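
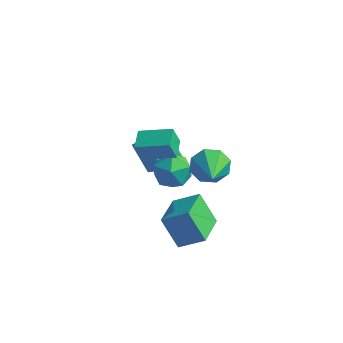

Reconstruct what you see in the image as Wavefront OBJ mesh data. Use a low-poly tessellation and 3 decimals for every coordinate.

v -2.308 -0.319 2.992
v -2.595 -0.561 4.153
v -2.672 0.815 3.139
v -2.959 0.573 4.3
v -0.581 0.167 3.52
v -0.868 -0.075 4.681
v -0.945 1.301 3.667
v -1.232 1.059 4.828
v 1.029 0.72 3.019
v 1.525 0.436 2.091
v 1.931 -0.98 4.021
v 1.986 0.954 2.554
v 1.887 1.335 3.289
v 1.285 1.356 3.867
v 0.533 1.004 3.947
v 0.071 0.486 3.484
v 0.17 0.105 2.749
v 0.772 0.084 2.171
v -3.699 3.046 -2.224
v -4.966 3.648 -0.883
v -3.065 4.294 -2.185
v -4.332 4.896 -0.844
v -2.448 2.364 -0.736
v -3.715 2.966 0.605
v -1.814 3.612 -0.697
v -3.081 4.214 0.644
v -1.169 -0.492 -1.719
v 0.18 -0.041 -0.863
v -1.493 1.583 -2.301
v -0.144 2.034 -1.445
v -0.036 -0.774 -3.355
v 1.313 -0.323 -2.499
v -0.36 1.301 -3.937
v 0.989 1.752 -3.081
v -1.947 0.358 1.128
v -1.302 1.325 0.943
v -0.738 -0.185 2.497
v -0.093 0.782 2.312
v -1.166 0.872 2.788
v -1.913 1.208 1.942
v -0.127 -0.068 1.498
v -0.874 0.268 0.652
v -0.177 1.062 1.171
v -0.82 1.643 1.969
v -1.22 -0.503 1.471
v -1.863 0.078 2.269
f 2 4 1
f 5 2 1
f 1 4 3
f 3 5 1
f 2 8 4
f 6 2 5
f 6 8 2
f 4 8 3
f 7 5 3
f 3 8 7
f 7 6 5
f 8 6 7
f 10 9 12
f 10 12 11
f 12 9 13
f 12 13 11
f 13 9 14
f 13 14 11
f 14 9 15
f 14 15 11
f 15 9 16
f 15 16 11
f 16 9 17
f 16 17 11
f 17 9 18
f 17 18 11
f 18 9 10
f 18 10 11
f 20 22 19
f 23 20 19
f 19 22 21
f 21 23 19
f 20 26 22
f 24 20 23
f 24 26 20
f 22 26 21
f 25 23 21
f 21 26 25
f 25 24 23
f 26 24 25
f 28 30 27
f 31 28 27
f 27 30 29
f 29 31 27
f 28 34 30
f 32 28 31
f 32 34 28
f 30 34 29
f 33 31 29
f 29 34 33
f 33 32 31
f 34 32 33
f 35 46 40
f 35 40 36
f 35 36 42
f 35 42 45
f 35 45 46
f 36 40 44
f 40 46 39
f 46 45 37
f 45 42 41
f 42 36 43
f 38 44 39
f 38 39 37
f 38 37 41
f 38 41 43
f 38 43 44
f 39 44 40
f 37 39 46
f 41 37 45
f 43 41 42
f 44 43 36



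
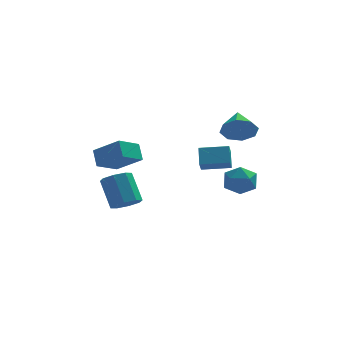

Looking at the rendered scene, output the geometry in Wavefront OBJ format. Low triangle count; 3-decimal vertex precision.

v -2.717 -3.576 -3.223
v -2.222 -4.067 -2.719
v -2.768 -3.056 -1.194
v -3.263 -2.564 -1.697
v -1.901 -3.542 -2.953
v -2.447 -2.531 -1.427
v -2.058 -3.037 -3.344
v -2.604 -2.025 -1.819
v -2.601 -2.847 -3.664
v -3.147 -1.836 -2.139
v -3.212 -3.084 -3.726
v -3.758 -2.073 -2.201
v -3.533 -3.609 -3.493
v -4.079 -2.598 -1.967
v -3.376 -4.115 -3.101
v -3.922 -3.103 -1.576
v -2.833 -4.304 -2.781
v -3.379 -3.293 -1.256
v 3.214 0.354 0.481
v 4.082 0.62 -0.047
v 3.206 1.886 1.239
v 3.411 0.812 -0.443
v 2.624 0.737 -0.299
v 2.183 0.437 0.302
v 2.346 0.088 1.008
v 3.018 -0.105 1.405
v 3.805 -0.029 1.26
v 4.246 0.271 0.659
v -4.331 0.354 -2.094
v -2.933 -0.419 -1.084
v -4.533 1.108 -1.236
v -3.135 0.335 -0.226
v -3.285 1.385 -2.754
v -1.887 0.612 -1.744
v -3.487 2.139 -1.896
v -2.089 1.366 -0.886
v 2.912 2.235 -4.149
v 3.969 2.132 -4.148
v 2.771 0.788 -3.232
v 3.828 0.685 -3.231
v 3.37 1.47 -2.68
v 3.457 2.363 -3.247
v 3.283 0.557 -4.133
v 3.37 1.45 -4.7
v 4.198 1.095 -4.138
v 4.252 1.659 -3.24
v 2.488 1.261 -4.14
v 2.542 1.825 -3.242
v 1.094 -0.459 -1.681
v 1.077 0.445 -0.832
v 1.208 0.126 -2.301
v 1.19 1.03 -1.452
v 2.71 -0.59 -1.508
v 2.692 0.314 -0.659
v 2.823 -0.005 -2.128
v 2.806 0.899 -1.279
f 2 1 5
f 2 5 3
f 3 5 6
f 3 6 4
f 5 1 7
f 5 7 6
f 6 7 8
f 6 8 4
f 7 1 9
f 7 9 8
f 8 9 10
f 8 10 4
f 9 1 11
f 9 11 10
f 10 11 12
f 10 12 4
f 11 1 13
f 11 13 12
f 12 13 14
f 12 14 4
f 13 1 15
f 13 15 14
f 14 15 16
f 14 16 4
f 15 1 17
f 15 17 16
f 16 17 18
f 16 18 4
f 17 1 2
f 17 2 18
f 18 2 3
f 18 3 4
f 20 19 22
f 20 22 21
f 22 19 23
f 22 23 21
f 23 19 24
f 23 24 21
f 24 19 25
f 24 25 21
f 25 19 26
f 25 26 21
f 26 19 27
f 26 27 21
f 27 19 28
f 27 28 21
f 28 19 20
f 28 20 21
f 30 32 29
f 33 30 29
f 29 32 31
f 31 33 29
f 30 36 32
f 34 30 33
f 34 36 30
f 32 36 31
f 35 33 31
f 31 36 35
f 35 34 33
f 36 34 35
f 37 48 42
f 37 42 38
f 37 38 44
f 37 44 47
f 37 47 48
f 38 42 46
f 42 48 41
f 48 47 39
f 47 44 43
f 44 38 45
f 40 46 41
f 40 41 39
f 40 39 43
f 40 43 45
f 40 45 46
f 41 46 42
f 39 41 48
f 43 39 47
f 45 43 44
f 46 45 38
f 50 52 49
f 53 50 49
f 49 52 51
f 51 53 49
f 50 56 52
f 54 50 53
f 54 56 50
f 52 56 51
f 55 53 51
f 51 56 55
f 55 54 53
f 56 54 55



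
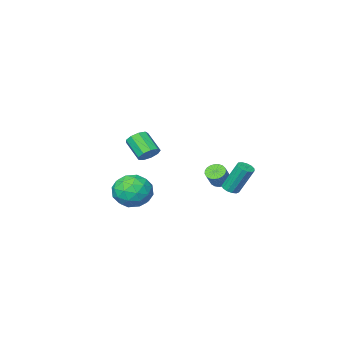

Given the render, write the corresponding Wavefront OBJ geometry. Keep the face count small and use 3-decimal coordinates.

v -3.559 -1.12 -3.023
v -3.141 -0.827 -3.013
v -3.643 -0.168 -1.347
v -4.061 -0.46 -1.357
v -3.347 -0.67 -3.137
v -3.849 -0.011 -1.471
v -3.62 -0.655 -3.225
v -4.122 0.004 -1.559
v -3.874 -0.788 -3.249
v -4.375 -0.129 -1.583
v -4.028 -1.026 -3.201
v -4.529 -0.367 -1.535
v -4.033 -1.294 -3.096
v -4.534 -0.635 -1.431
v -3.888 -1.506 -2.969
v -4.389 -0.847 -1.303
v -3.638 -1.596 -2.858
v -4.139 -0.937 -1.193
v -3.364 -1.534 -2.8
v -3.865 -0.875 -1.134
v -3.151 -1.341 -2.812
v -3.652 -0.682 -1.147
v -3.068 -1.078 -2.892
v -3.57 -0.419 -1.226
v 3.046 0.774 -1.72
v 3.883 0.063 -1.533
v 1.857 -0.523 -1.327
v 2.694 -1.234 -1.14
v 2.519 -0.383 -0.442
v 3.254 0.419 -0.685
v 2.486 -0.879 -2.175
v 3.221 -0.077 -2.418
v 3.537 -0.958 -1.814
v 3.558 -0.652 -0.743
v 2.182 0.192 -2.117
v 2.203 0.498 -1.046
v 3.569 0.532 -1.661
v 2.171 -0.992 -1.199
v 2.068 -0.492 -0.789
v 2.56 -0.91 -0.678
v 3.199 0.741 -1.163
v 3.691 0.323 -1.052
v 2.889 0.061 -0.411
v 2.049 -0.783 -1.808
v 2.541 -1.201 -1.697
v 3.18 0.45 -2.182
v 3.672 0.032 -2.071
v 2.851 -0.521 -2.449
v 3.858 -0.486 -1.716
v 3.159 -1.248 -1.485
v 3.037 -1.039 -2.094
v 3.469 -0.568 -2.237
v 3.87 -0.306 -1.086
v 3.171 -1.068 -0.855
v 3.068 -0.568 -0.445
v 3.5 -0.097 -0.588
v 3.666 -0.906 -1.252
v 2.569 0.608 -2.005
v 1.87 -0.154 -1.774
v 2.24 -0.363 -2.272
v 2.672 0.108 -2.415
v 2.581 0.788 -1.375
v 1.882 0.026 -1.144
v 2.271 0.108 -0.623
v 2.703 0.579 -0.766
v 2.074 0.446 -1.608
v 1.349 -1.135 0.453
v 1.987 -1.114 0.404
v 2.088 -2.164 1.279
v 1.451 -2.185 1.327
v 1.853 -0.855 0.731
v 1.955 -1.905 1.605
v 1.484 -0.727 0.927
v 1.585 -1.777 1.802
v 1.051 -0.79 0.902
v 1.152 -1.84 1.776
v 0.758 -1.014 0.666
v 0.859 -2.064 1.541
v 0.742 -1.295 0.331
v 0.843 -2.345 1.205
v 1.01 -1.501 0.052
v 1.111 -2.551 0.927
v 1.437 -1.536 -0.039
v 1.538 -2.586 0.836
v 1.823 -1.383 0.1
v 1.924 -2.433 0.975
v -4.175 -3.011 -3.175
v -3.735 -2.895 -3.535
v -3.145 -2.493 -2.685
v -3.585 -2.609 -2.325
v -3.863 -2.691 -3.544
v -3.273 -2.288 -2.694
v -4.044 -2.542 -3.489
v -3.454 -2.139 -2.639
v -4.248 -2.474 -3.379
v -3.658 -2.071 -2.53
v -4.439 -2.499 -3.235
v -3.849 -2.096 -2.385
v -4.585 -2.612 -3.079
v -3.995 -2.209 -2.23
v -4.66 -2.795 -2.941
v -4.07 -2.392 -2.091
v -4.651 -3.015 -2.843
v -4.061 -2.612 -1.993
v -4.559 -3.235 -2.802
v -3.969 -2.832 -1.953
v -4.402 -3.416 -2.826
v -3.812 -3.013 -1.976
v -4.205 -3.527 -2.91
v -3.615 -3.124 -2.06
v -4.003 -3.549 -3.04
v -3.413 -3.146 -2.19
v -3.83 -3.478 -3.193
v -3.24 -3.075 -2.343
v -3.718 -3.326 -3.343
v -3.128 -2.923 -2.493
v -3.684 -3.12 -3.464
v -3.094 -2.717 -2.614
f 2 1 5
f 2 5 3
f 3 5 6
f 3 6 4
f 5 1 7
f 5 7 6
f 6 7 8
f 6 8 4
f 7 1 9
f 7 9 8
f 8 9 10
f 8 10 4
f 9 1 11
f 9 11 10
f 10 11 12
f 10 12 4
f 11 1 13
f 11 13 12
f 12 13 14
f 12 14 4
f 13 1 15
f 13 15 14
f 14 15 16
f 14 16 4
f 15 1 17
f 15 17 16
f 16 17 18
f 16 18 4
f 17 1 19
f 17 19 18
f 18 19 20
f 18 20 4
f 19 1 21
f 19 21 20
f 20 21 22
f 20 22 4
f 21 1 23
f 21 23 22
f 22 23 24
f 22 24 4
f 23 1 2
f 23 2 24
f 24 2 3
f 24 3 4
f 25 62 41
f 62 36 65
f 41 65 30
f 62 65 41
f 25 41 37
f 41 30 42
f 37 42 26
f 41 42 37
f 25 37 46
f 37 26 47
f 46 47 32
f 37 47 46
f 25 46 58
f 46 32 61
f 58 61 35
f 46 61 58
f 25 58 62
f 58 35 66
f 62 66 36
f 58 66 62
f 26 42 53
f 42 30 56
f 53 56 34
f 42 56 53
f 30 65 43
f 65 36 64
f 43 64 29
f 65 64 43
f 36 66 63
f 66 35 59
f 63 59 27
f 66 59 63
f 35 61 60
f 61 32 48
f 60 48 31
f 61 48 60
f 32 47 52
f 47 26 49
f 52 49 33
f 47 49 52
f 28 54 40
f 54 34 55
f 40 55 29
f 54 55 40
f 28 40 38
f 40 29 39
f 38 39 27
f 40 39 38
f 28 38 45
f 38 27 44
f 45 44 31
f 38 44 45
f 28 45 50
f 45 31 51
f 50 51 33
f 45 51 50
f 28 50 54
f 50 33 57
f 54 57 34
f 50 57 54
f 29 55 43
f 55 34 56
f 43 56 30
f 55 56 43
f 27 39 63
f 39 29 64
f 63 64 36
f 39 64 63
f 31 44 60
f 44 27 59
f 60 59 35
f 44 59 60
f 33 51 52
f 51 31 48
f 52 48 32
f 51 48 52
f 34 57 53
f 57 33 49
f 53 49 26
f 57 49 53
f 68 67 71
f 68 71 69
f 69 71 72
f 69 72 70
f 71 67 73
f 71 73 72
f 72 73 74
f 72 74 70
f 73 67 75
f 73 75 74
f 74 75 76
f 74 76 70
f 75 67 77
f 75 77 76
f 76 77 78
f 76 78 70
f 77 67 79
f 77 79 78
f 78 79 80
f 78 80 70
f 79 67 81
f 79 81 80
f 80 81 82
f 80 82 70
f 81 67 83
f 81 83 82
f 82 83 84
f 82 84 70
f 83 67 85
f 83 85 84
f 84 85 86
f 84 86 70
f 85 67 68
f 85 68 86
f 86 68 69
f 86 69 70
f 88 87 91
f 88 91 89
f 89 91 92
f 89 92 90
f 91 87 93
f 91 93 92
f 92 93 94
f 92 94 90
f 93 87 95
f 93 95 94
f 94 95 96
f 94 96 90
f 95 87 97
f 95 97 96
f 96 97 98
f 96 98 90
f 97 87 99
f 97 99 98
f 98 99 100
f 98 100 90
f 99 87 101
f 99 101 100
f 100 101 102
f 100 102 90
f 101 87 103
f 101 103 102
f 102 103 104
f 102 104 90
f 103 87 105
f 103 105 104
f 104 105 106
f 104 106 90
f 105 87 107
f 105 107 106
f 106 107 108
f 106 108 90
f 107 87 109
f 107 109 108
f 108 109 110
f 108 110 90
f 109 87 111
f 109 111 110
f 110 111 112
f 110 112 90
f 111 87 113
f 111 113 112
f 112 113 114
f 112 114 90
f 113 87 115
f 113 115 114
f 114 115 116
f 114 116 90
f 115 87 117
f 115 117 116
f 116 117 118
f 116 118 90
f 117 87 88
f 117 88 118
f 118 88 89
f 118 89 90



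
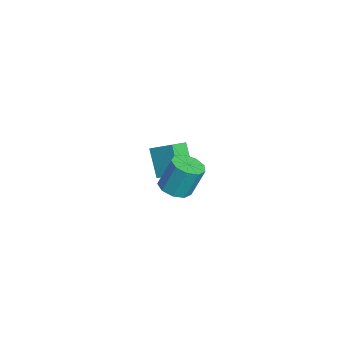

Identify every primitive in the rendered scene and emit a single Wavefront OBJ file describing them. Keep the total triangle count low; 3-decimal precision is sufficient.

v -3.383 -4.02 0.787
v -2.781 -3.072 1.442
v -4.043 -3.349 0.422
v -3.441 -2.4 1.076
v -2.419 -3.76 -0.476
v -1.817 -2.811 0.178
v -3.079 -3.088 -0.842
v -2.477 -2.14 -0.187
v 2.335 -3.304 2.595
v 3.081 -3.436 2.653
v 3.071 -2.868 4.064
v 2.325 -2.736 4.005
v 2.999 -2.959 2.461
v 2.989 -2.392 3.871
v 2.607 -2.644 2.332
v 2.596 -2.077 3.742
v 2.087 -2.638 2.325
v 2.077 -2.071 3.736
v 1.683 -2.943 2.445
v 1.673 -2.376 3.855
v 1.585 -3.417 2.635
v 1.574 -2.849 4.045
v 1.837 -3.837 2.806
v 1.827 -3.27 4.216
v 2.323 -4.009 2.878
v 2.312 -3.441 4.289
v 2.814 -3.85 2.818
v 2.804 -3.283 4.228
f 2 4 1
f 5 2 1
f 1 4 3
f 3 5 1
f 2 8 4
f 6 2 5
f 6 8 2
f 4 8 3
f 7 5 3
f 3 8 7
f 7 6 5
f 8 6 7
f 10 9 13
f 10 13 11
f 11 13 14
f 11 14 12
f 13 9 15
f 13 15 14
f 14 15 16
f 14 16 12
f 15 9 17
f 15 17 16
f 16 17 18
f 16 18 12
f 17 9 19
f 17 19 18
f 18 19 20
f 18 20 12
f 19 9 21
f 19 21 20
f 20 21 22
f 20 22 12
f 21 9 23
f 21 23 22
f 22 23 24
f 22 24 12
f 23 9 25
f 23 25 24
f 24 25 26
f 24 26 12
f 25 9 27
f 25 27 26
f 26 27 28
f 26 28 12
f 27 9 10
f 27 10 28
f 28 10 11
f 28 11 12



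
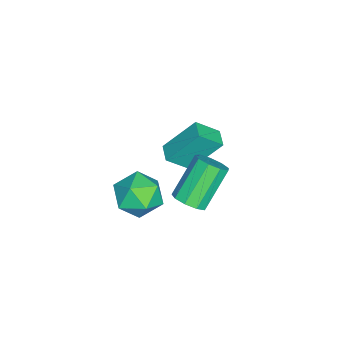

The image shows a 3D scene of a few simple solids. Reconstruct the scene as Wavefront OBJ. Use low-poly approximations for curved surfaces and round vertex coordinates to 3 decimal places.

v -3.429 1.432 -3.848
v -2.966 0.53 -2.987
v -3.879 2.701 -2.276
v -3.416 1.799 -1.415
v -2.644 1.781 -3.905
v -2.181 0.879 -3.044
v -3.094 3.05 -2.333
v -2.631 2.148 -1.472
v 2.187 2.982 -0.489
v 2.516 2.522 -0.028
v 1.301 3.118 1.431
v 0.973 3.578 0.969
v 2.745 2.966 -0.019
v 1.53 3.562 1.44
v 2.713 3.417 -0.23
v 1.498 4.014 1.229
v 2.435 3.665 -0.563
v 1.22 4.261 0.896
v 2.041 3.593 -0.861
v 0.826 4.189 0.598
v 1.716 3.235 -0.986
v 0.501 3.832 0.473
v 1.611 2.759 -0.878
v 0.396 3.355 0.581
v 1.776 2.387 -0.589
v 0.561 2.983 0.87
v 2.134 2.293 -0.253
v 0.919 2.89 1.206
v -1.214 0.803 -3.473
v -0.262 1.298 -3.904
v -0.258 -0.778 -3.176
v 0.694 -0.283 -3.607
v 0.267 0.072 -2.593
v -0.324 1.049 -2.776
v -0.196 -0.529 -4.304
v -0.787 0.448 -4.487
v 0.368 0.474 -4.418
v 0.653 0.846 -3.36
v -1.173 -0.326 -3.72
v -0.888 0.046 -2.662
f 2 4 1
f 5 2 1
f 1 4 3
f 3 5 1
f 2 8 4
f 6 2 5
f 6 8 2
f 4 8 3
f 7 5 3
f 3 8 7
f 7 6 5
f 8 6 7
f 10 9 13
f 10 13 11
f 11 13 14
f 11 14 12
f 13 9 15
f 13 15 14
f 14 15 16
f 14 16 12
f 15 9 17
f 15 17 16
f 16 17 18
f 16 18 12
f 17 9 19
f 17 19 18
f 18 19 20
f 18 20 12
f 19 9 21
f 19 21 20
f 20 21 22
f 20 22 12
f 21 9 23
f 21 23 22
f 22 23 24
f 22 24 12
f 23 9 25
f 23 25 24
f 24 25 26
f 24 26 12
f 25 9 27
f 25 27 26
f 26 27 28
f 26 28 12
f 27 9 10
f 27 10 28
f 28 10 11
f 28 11 12
f 29 40 34
f 29 34 30
f 29 30 36
f 29 36 39
f 29 39 40
f 30 34 38
f 34 40 33
f 40 39 31
f 39 36 35
f 36 30 37
f 32 38 33
f 32 33 31
f 32 31 35
f 32 35 37
f 32 37 38
f 33 38 34
f 31 33 40
f 35 31 39
f 37 35 36
f 38 37 30



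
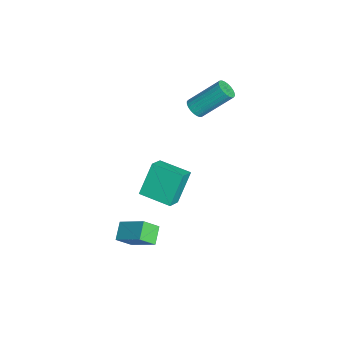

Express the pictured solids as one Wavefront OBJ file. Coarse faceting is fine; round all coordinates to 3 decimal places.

v 1.521 -2.393 -3.259
v 1.688 -3.154 -2.54
v 2.466 -1.369 -2.393
v 2.632 -2.13 -1.675
v 2.348 -2.71 -3.785
v 2.514 -3.471 -3.067
v 3.292 -1.686 -2.92
v 3.459 -2.447 -2.201
v -1.838 1.038 2.385
v -1.293 0.882 2.508
v -1.177 2.407 3.918
v -1.722 2.562 3.795
v -1.26 1.033 2.342
v -1.143 2.557 3.753
v -1.314 1.184 2.183
v -1.198 2.709 3.594
v -1.449 1.313 2.055
v -1.332 2.838 3.465
v -1.642 1.4 1.977
v -1.526 2.925 3.387
v -1.866 1.432 1.961
v -1.75 2.957 3.371
v -2.085 1.404 2.009
v -1.969 2.929 3.419
v -2.267 1.32 2.115
v -2.15 2.845 3.525
v -2.383 1.193 2.262
v -2.267 2.718 3.672
v -2.417 1.043 2.427
v -2.3 2.567 3.838
v -2.362 0.891 2.586
v -2.246 2.416 3.997
v -2.228 0.762 2.715
v -2.111 2.287 4.125
v -2.034 0.675 2.793
v -1.918 2.2 4.203
v -1.81 0.643 2.809
v -1.694 2.168 4.219
v -1.591 0.671 2.761
v -1.475 2.196 4.171
v -1.41 0.755 2.655
v -1.293 2.28 4.065
v -0.589 -1.519 -2.568
v -1.312 -0.76 -0.995
v 0.4 -0.152 -2.773
v -0.323 0.607 -1.2
v 0.243 -2.027 -1.94
v -0.48 -1.268 -0.367
v 1.232 -0.66 -2.145
v 0.509 0.099 -0.572
f 2 4 1
f 5 2 1
f 1 4 3
f 3 5 1
f 2 8 4
f 6 2 5
f 6 8 2
f 4 8 3
f 7 5 3
f 3 8 7
f 7 6 5
f 8 6 7
f 10 9 13
f 10 13 11
f 11 13 14
f 11 14 12
f 13 9 15
f 13 15 14
f 14 15 16
f 14 16 12
f 15 9 17
f 15 17 16
f 16 17 18
f 16 18 12
f 17 9 19
f 17 19 18
f 18 19 20
f 18 20 12
f 19 9 21
f 19 21 20
f 20 21 22
f 20 22 12
f 21 9 23
f 21 23 22
f 22 23 24
f 22 24 12
f 23 9 25
f 23 25 24
f 24 25 26
f 24 26 12
f 25 9 27
f 25 27 26
f 26 27 28
f 26 28 12
f 27 9 29
f 27 29 28
f 28 29 30
f 28 30 12
f 29 9 31
f 29 31 30
f 30 31 32
f 30 32 12
f 31 9 33
f 31 33 32
f 32 33 34
f 32 34 12
f 33 9 35
f 33 35 34
f 34 35 36
f 34 36 12
f 35 9 37
f 35 37 36
f 36 37 38
f 36 38 12
f 37 9 39
f 37 39 38
f 38 39 40
f 38 40 12
f 39 9 41
f 39 41 40
f 40 41 42
f 40 42 12
f 41 9 10
f 41 10 42
f 42 10 11
f 42 11 12
f 44 46 43
f 47 44 43
f 43 46 45
f 45 47 43
f 44 50 46
f 48 44 47
f 48 50 44
f 46 50 45
f 49 47 45
f 45 50 49
f 49 48 47
f 50 48 49



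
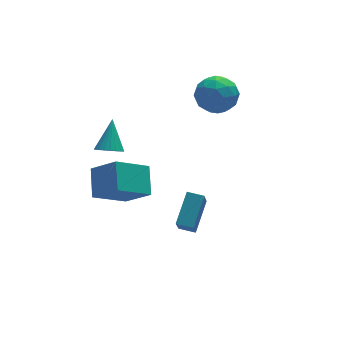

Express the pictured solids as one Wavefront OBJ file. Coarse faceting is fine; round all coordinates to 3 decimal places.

v -3.079 -1.534 3.105
v -2.513 -1.933 3.202
v -2.541 -0.466 4.355
v -2.422 -1.758 3.013
v -2.432 -1.548 2.838
v -2.541 -1.336 2.704
v -2.731 -1.155 2.631
v -2.974 -1.031 2.63
v -3.234 -0.983 2.701
v -3.469 -1.02 2.834
v -3.646 -1.134 3.008
v -3.736 -1.31 3.197
v -3.726 -1.52 3.372
v -3.618 -1.731 3.506
v -3.428 -1.913 3.579
v -3.184 -2.037 3.58
v -2.925 -2.084 3.509
v -2.689 -2.048 3.376
v -1.687 0.424 -3.007
v -3.461 0.138 -1.828
v -1.304 1.786 -2.101
v -3.078 1.5 -0.922
v -0.742 -0.62 -1.838
v -2.516 -0.906 -0.659
v -0.359 0.742 -0.932
v -2.133 0.456 0.247
v 3.371 1.361 2.562
v 3.98 1.493 3.535
v 2.26 0.127 3.425
v 2.869 0.259 4.398
v 2.208 1.124 4.009
v 2.895 1.887 3.475
v 3.345 -0.267 3.485
v 4.032 0.496 2.951
v 3.965 0.487 4.106
v 3.262 1.346 4.43
v 2.978 0.274 2.53
v 2.275 1.133 2.854
v 3.773 1.535 2.973
v 2.467 0.085 3.987
v 2.078 0.593 3.758
v 2.437 0.671 4.331
v 3.135 1.767 2.937
v 3.493 1.844 3.51
v 2.451 1.627 3.788
v 2.747 -0.224 3.45
v 3.105 -0.147 4.023
v 3.803 0.949 2.629
v 4.162 1.027 3.202
v 3.789 -0.007 3.172
v 4.122 1.022 3.881
v 3.469 0.296 4.388
v 3.749 -0.013 3.851
v 4.153 0.436 3.537
v 3.709 1.527 4.071
v 3.056 0.801 4.578
v 2.667 1.31 4.349
v 3.071 1.758 4.036
v 3.7 0.935 4.406
v 3.184 0.819 2.382
v 2.531 0.093 2.889
v 3.169 -0.138 2.924
v 3.573 0.31 2.611
v 2.771 1.324 2.572
v 2.118 0.598 3.079
v 2.087 1.184 3.423
v 2.491 1.633 3.109
v 2.54 0.685 2.554
v -0.411 -3.536 -1.9
v -0.85 -4.377 -0.587
v 0.554 -2.393 -0.845
v 0.115 -3.234 0.468
v 0.265 -4.026 -1.988
v -0.174 -4.867 -0.675
v 1.23 -2.883 -0.933
v 0.791 -3.724 0.38
f 2 1 4
f 2 4 3
f 4 1 5
f 4 5 3
f 5 1 6
f 5 6 3
f 6 1 7
f 6 7 3
f 7 1 8
f 7 8 3
f 8 1 9
f 8 9 3
f 9 1 10
f 9 10 3
f 10 1 11
f 10 11 3
f 11 1 12
f 11 12 3
f 12 1 13
f 12 13 3
f 13 1 14
f 13 14 3
f 14 1 15
f 14 15 3
f 15 1 16
f 15 16 3
f 16 1 17
f 16 17 3
f 17 1 18
f 17 18 3
f 18 1 2
f 18 2 3
f 20 22 19
f 23 20 19
f 19 22 21
f 21 23 19
f 20 26 22
f 24 20 23
f 24 26 20
f 22 26 21
f 25 23 21
f 21 26 25
f 25 24 23
f 26 24 25
f 27 64 43
f 64 38 67
f 43 67 32
f 64 67 43
f 27 43 39
f 43 32 44
f 39 44 28
f 43 44 39
f 27 39 48
f 39 28 49
f 48 49 34
f 39 49 48
f 27 48 60
f 48 34 63
f 60 63 37
f 48 63 60
f 27 60 64
f 60 37 68
f 64 68 38
f 60 68 64
f 28 44 55
f 44 32 58
f 55 58 36
f 44 58 55
f 32 67 45
f 67 38 66
f 45 66 31
f 67 66 45
f 38 68 65
f 68 37 61
f 65 61 29
f 68 61 65
f 37 63 62
f 63 34 50
f 62 50 33
f 63 50 62
f 34 49 54
f 49 28 51
f 54 51 35
f 49 51 54
f 30 56 42
f 56 36 57
f 42 57 31
f 56 57 42
f 30 42 40
f 42 31 41
f 40 41 29
f 42 41 40
f 30 40 47
f 40 29 46
f 47 46 33
f 40 46 47
f 30 47 52
f 47 33 53
f 52 53 35
f 47 53 52
f 30 52 56
f 52 35 59
f 56 59 36
f 52 59 56
f 31 57 45
f 57 36 58
f 45 58 32
f 57 58 45
f 29 41 65
f 41 31 66
f 65 66 38
f 41 66 65
f 33 46 62
f 46 29 61
f 62 61 37
f 46 61 62
f 35 53 54
f 53 33 50
f 54 50 34
f 53 50 54
f 36 59 55
f 59 35 51
f 55 51 28
f 59 51 55
f 70 72 69
f 73 70 69
f 69 72 71
f 71 73 69
f 70 76 72
f 74 70 73
f 74 76 70
f 72 76 71
f 75 73 71
f 71 76 75
f 75 74 73
f 76 74 75



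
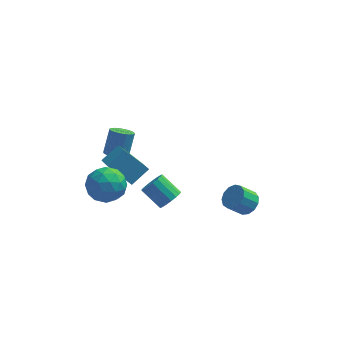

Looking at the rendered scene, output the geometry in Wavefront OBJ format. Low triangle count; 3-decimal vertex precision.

v -0.408 -1.626 -3.68
v 0.08 -1.632 -3.111
v -0.963 -1.04 -2.21
v -1.452 -1.034 -2.78
v 0.13 -1.311 -3.264
v -0.913 -0.719 -2.363
v 0.057 -1.063 -3.512
v -0.986 -0.47 -2.612
v -0.123 -0.943 -3.799
v -1.166 -0.35 -2.899
v -0.368 -0.98 -4.059
v -1.411 -0.387 -3.158
v -0.622 -1.165 -4.232
v -1.665 -0.572 -3.331
v -0.828 -1.456 -4.278
v -1.871 -0.863 -3.378
v -0.937 -1.785 -4.188
v -1.98 -1.193 -3.287
v -0.925 -2.079 -3.981
v -1.968 -1.486 -3.081
v -0.795 -2.268 -3.706
v -1.838 -1.676 -2.805
v -0.576 -2.311 -3.424
v -1.619 -1.718 -2.524
v -0.319 -2.197 -3.201
v -1.362 -1.604 -2.301
v -0.082 -1.952 -3.088
v -1.125 -1.359 -2.188
v -2.992 0.167 -3.687
v -2.501 -1.275 -2.825
v -4.298 0.468 -2.442
v -3.808 -0.974 -1.579
v -2.132 0.894 -2.961
v -1.642 -0.548 -2.098
v -3.439 1.195 -1.715
v -2.948 -0.247 -0.853
v -3.735 2.461 -3.726
v -3.332 2.942 -4.078
v -3.041 3.719 -2.687
v -3.445 3.239 -2.334
v -3.603 3.067 -4.092
v -3.312 3.844 -2.7
v -3.898 3.088 -4.042
v -3.607 3.865 -2.65
v -4.164 3 -3.937
v -3.873 3.777 -2.545
v -4.356 2.819 -3.796
v -4.066 3.596 -2.404
v -4.441 2.576 -3.642
v -4.15 3.353 -2.251
v -4.404 2.314 -3.503
v -4.113 3.091 -2.112
v -4.251 2.077 -3.403
v -3.961 2.854 -2.012
v -4.009 1.906 -3.358
v -3.719 2.683 -1.967
v -3.72 1.832 -3.377
v -3.429 2.609 -1.986
v -3.433 1.866 -3.456
v -3.143 2.643 -2.065
v -3.199 2.003 -3.582
v -2.908 2.78 -2.191
v -3.057 2.22 -3.733
v -2.766 2.997 -2.341
v -3.033 2.478 -3.882
v -2.742 3.255 -2.49
v -3.13 2.734 -4.004
v -2.839 3.511 -2.613
v -4.421 -3.022 -1.451
v -3.296 -2.765 -1.622
v -3.944 -4.155 -0.018
v -2.819 -3.898 -0.189
v -3.548 -3.084 0.222
v -3.843 -2.384 -0.664
v -3.397 -4.536 -0.976
v -3.692 -3.836 -1.862
v -2.663 -3.7 -1.328
v -2.756 -2.803 -0.588
v -4.484 -4.117 -1.052
v -4.577 -3.22 -0.312
v -3.9 -2.794 -1.663
v -3.34 -4.126 0.023
v -3.768 -3.647 0.264
v -3.107 -3.496 0.164
v -4.222 -2.57 -1.1
v -3.56 -2.419 -1.2
v -3.708 -2.606 -0.116
v -3.68 -4.501 -0.44
v -3.018 -4.35 -0.54
v -4.133 -3.424 -1.804
v -3.472 -3.273 -1.904
v -3.532 -4.314 -1.524
v -2.867 -3.193 -1.59
v -2.587 -3.858 -0.748
v -2.927 -4.234 -1.21
v -3.1 -3.822 -1.731
v -2.922 -2.665 -1.155
v -2.641 -3.331 -0.313
v -3.07 -2.853 -0.071
v -3.243 -2.441 -0.592
v -2.55 -3.215 -0.983
v -4.599 -3.589 -1.327
v -4.318 -4.255 -0.485
v -3.997 -4.479 -1.048
v -4.17 -4.067 -1.569
v -4.653 -3.062 -0.892
v -4.373 -3.727 -0.05
v -4.14 -3.098 0.091
v -4.313 -2.686 -0.43
v -4.69 -3.705 -0.657
v 3.717 -2.566 -2.754
v 4.104 -2.144 -2.226
v 3.331 -2.472 -1.397
v 2.943 -2.894 -1.926
v 3.803 -1.876 -2.401
v 3.03 -2.204 -1.572
v 3.474 -1.828 -2.688
v 2.701 -2.156 -1.859
v 3.222 -2.014 -2.997
v 2.449 -2.342 -2.168
v 3.127 -2.375 -3.228
v 2.354 -2.703 -2.399
v 3.219 -2.797 -3.309
v 2.446 -3.125 -2.481
v 3.469 -3.146 -3.214
v 2.696 -3.474 -2.385
v 3.798 -3.31 -2.973
v 3.025 -3.638 -2.144
v 4.101 -3.239 -2.663
v 3.327 -3.567 -1.834
v 4.281 -2.953 -2.381
v 3.508 -3.282 -1.552
v 4.283 -2.545 -2.218
v 3.51 -2.873 -1.389
f 2 1 5
f 2 5 3
f 3 5 6
f 3 6 4
f 5 1 7
f 5 7 6
f 6 7 8
f 6 8 4
f 7 1 9
f 7 9 8
f 8 9 10
f 8 10 4
f 9 1 11
f 9 11 10
f 10 11 12
f 10 12 4
f 11 1 13
f 11 13 12
f 12 13 14
f 12 14 4
f 13 1 15
f 13 15 14
f 14 15 16
f 14 16 4
f 15 1 17
f 15 17 16
f 16 17 18
f 16 18 4
f 17 1 19
f 17 19 18
f 18 19 20
f 18 20 4
f 19 1 21
f 19 21 20
f 20 21 22
f 20 22 4
f 21 1 23
f 21 23 22
f 22 23 24
f 22 24 4
f 23 1 25
f 23 25 24
f 24 25 26
f 24 26 4
f 25 1 27
f 25 27 26
f 26 27 28
f 26 28 4
f 27 1 2
f 27 2 28
f 28 2 3
f 28 3 4
f 30 32 29
f 33 30 29
f 29 32 31
f 31 33 29
f 30 36 32
f 34 30 33
f 34 36 30
f 32 36 31
f 35 33 31
f 31 36 35
f 35 34 33
f 36 34 35
f 38 37 41
f 38 41 39
f 39 41 42
f 39 42 40
f 41 37 43
f 41 43 42
f 42 43 44
f 42 44 40
f 43 37 45
f 43 45 44
f 44 45 46
f 44 46 40
f 45 37 47
f 45 47 46
f 46 47 48
f 46 48 40
f 47 37 49
f 47 49 48
f 48 49 50
f 48 50 40
f 49 37 51
f 49 51 50
f 50 51 52
f 50 52 40
f 51 37 53
f 51 53 52
f 52 53 54
f 52 54 40
f 53 37 55
f 53 55 54
f 54 55 56
f 54 56 40
f 55 37 57
f 55 57 56
f 56 57 58
f 56 58 40
f 57 37 59
f 57 59 58
f 58 59 60
f 58 60 40
f 59 37 61
f 59 61 60
f 60 61 62
f 60 62 40
f 61 37 63
f 61 63 62
f 62 63 64
f 62 64 40
f 63 37 65
f 63 65 64
f 64 65 66
f 64 66 40
f 65 37 67
f 65 67 66
f 66 67 68
f 66 68 40
f 67 37 38
f 67 38 68
f 68 38 39
f 68 39 40
f 69 106 85
f 106 80 109
f 85 109 74
f 106 109 85
f 69 85 81
f 85 74 86
f 81 86 70
f 85 86 81
f 69 81 90
f 81 70 91
f 90 91 76
f 81 91 90
f 69 90 102
f 90 76 105
f 102 105 79
f 90 105 102
f 69 102 106
f 102 79 110
f 106 110 80
f 102 110 106
f 70 86 97
f 86 74 100
f 97 100 78
f 86 100 97
f 74 109 87
f 109 80 108
f 87 108 73
f 109 108 87
f 80 110 107
f 110 79 103
f 107 103 71
f 110 103 107
f 79 105 104
f 105 76 92
f 104 92 75
f 105 92 104
f 76 91 96
f 91 70 93
f 96 93 77
f 91 93 96
f 72 98 84
f 98 78 99
f 84 99 73
f 98 99 84
f 72 84 82
f 84 73 83
f 82 83 71
f 84 83 82
f 72 82 89
f 82 71 88
f 89 88 75
f 82 88 89
f 72 89 94
f 89 75 95
f 94 95 77
f 89 95 94
f 72 94 98
f 94 77 101
f 98 101 78
f 94 101 98
f 73 99 87
f 99 78 100
f 87 100 74
f 99 100 87
f 71 83 107
f 83 73 108
f 107 108 80
f 83 108 107
f 75 88 104
f 88 71 103
f 104 103 79
f 88 103 104
f 77 95 96
f 95 75 92
f 96 92 76
f 95 92 96
f 78 101 97
f 101 77 93
f 97 93 70
f 101 93 97
f 112 111 115
f 112 115 113
f 113 115 116
f 113 116 114
f 115 111 117
f 115 117 116
f 116 117 118
f 116 118 114
f 117 111 119
f 117 119 118
f 118 119 120
f 118 120 114
f 119 111 121
f 119 121 120
f 120 121 122
f 120 122 114
f 121 111 123
f 121 123 122
f 122 123 124
f 122 124 114
f 123 111 125
f 123 125 124
f 124 125 126
f 124 126 114
f 125 111 127
f 125 127 126
f 126 127 128
f 126 128 114
f 127 111 129
f 127 129 128
f 128 129 130
f 128 130 114
f 129 111 131
f 129 131 130
f 130 131 132
f 130 132 114
f 131 111 133
f 131 133 132
f 132 133 134
f 132 134 114
f 133 111 112
f 133 112 134
f 134 112 113
f 134 113 114



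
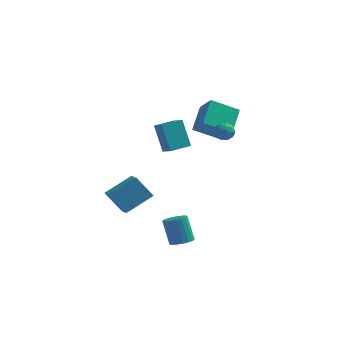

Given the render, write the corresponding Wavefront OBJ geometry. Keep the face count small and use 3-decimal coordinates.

v 0.173 -4.106 -3.475
v 0.914 -4.003 -3.254
v 0.348 -3.511 -1.585
v -0.393 -3.614 -1.805
v 0.836 -3.709 -3.367
v 0.27 -3.217 -1.698
v 0.643 -3.484 -3.499
v 0.077 -2.992 -1.829
v 0.369 -3.366 -3.626
v -0.197 -2.874 -1.957
v 0.061 -3.377 -3.728
v -0.505 -2.885 -2.058
v -0.227 -3.513 -3.785
v -0.793 -3.021 -2.116
v -0.447 -3.752 -3.789
v -1.013 -3.26 -2.12
v -0.559 -4.052 -3.739
v -1.125 -3.56 -2.069
v -0.545 -4.361 -3.643
v -1.111 -3.869 -1.973
v -0.406 -4.627 -3.517
v -0.972 -4.135 -1.848
v -0.168 -4.802 -3.385
v -0.733 -4.31 -1.716
v 0.13 -4.857 -3.268
v -0.436 -4.365 -1.599
v 0.435 -4.782 -3.187
v -0.131 -4.29 -1.517
v 0.694 -4.59 -3.155
v 0.129 -4.098 -1.486
v 0.864 -4.315 -3.179
v 0.298 -3.823 -1.51
v -5.008 -2.873 -0.604
v -4.447 -3.913 -0.112
v -3.626 -1.639 0.425
v -3.064 -2.679 0.917
v -3.896 -2.941 -2.017
v -3.334 -3.981 -1.525
v -2.513 -1.707 -0.988
v -1.952 -2.747 -0.496
v 1.106 0.37 3.684
v 1.634 0.697 3.351
v 1.806 0.123 4.549
v 2.334 0.45 4.216
v 1.794 0.823 4.472
v 1.361 0.976 3.937
v 2.079 -0.156 3.963
v 1.646 -0.003 3.428
v 2.235 0.372 3.523
v 2.059 0.977 3.838
v 1.381 -0.157 4.062
v 1.205 0.448 4.377
v 1.309 0.555 3.441
v 2.131 0.265 4.459
v 1.814 0.485 4.609
v 2.124 0.677 4.413
v 1.148 0.719 3.786
v 1.458 0.911 3.59
v 1.552 0.986 4.249
v 1.982 -0.091 4.31
v 2.292 0.101 4.114
v 1.316 0.143 3.487
v 1.626 0.335 3.291
v 1.888 -0.166 3.651
v 1.972 0.556 3.347
v 2.383 0.411 3.855
v 2.234 0.055 3.707
v 1.979 0.145 3.392
v 1.868 0.912 3.532
v 2.28 0.767 4.04
v 1.962 0.986 4.191
v 1.708 1.076 3.876
v 2.222 0.721 3.633
v 1.16 0.053 3.86
v 1.572 -0.092 4.368
v 1.732 -0.256 4.024
v 1.478 -0.166 3.709
v 1.057 0.409 4.045
v 1.468 0.264 4.553
v 1.461 0.675 4.508
v 1.206 0.765 4.193
v 1.218 0.099 4.267
v -2.053 -0.076 1.979
v -2.748 0.503 3.874
v -1.048 1.051 2.004
v -1.743 1.63 3.899
v -1.397 -0.67 2.401
v -2.092 -0.091 4.296
v -0.392 0.457 2.426
v -1.087 1.036 4.321
v -0.08 2.416 3.529
v 0.009 4.142 4.74
v -0.977 3.263 2.389
v -0.888 4.988 3.599
v 1.668 2.992 2.581
v 1.757 4.717 3.791
v 0.771 3.838 1.44
v 0.86 5.564 2.651
f 2 1 5
f 2 5 3
f 3 5 6
f 3 6 4
f 5 1 7
f 5 7 6
f 6 7 8
f 6 8 4
f 7 1 9
f 7 9 8
f 8 9 10
f 8 10 4
f 9 1 11
f 9 11 10
f 10 11 12
f 10 12 4
f 11 1 13
f 11 13 12
f 12 13 14
f 12 14 4
f 13 1 15
f 13 15 14
f 14 15 16
f 14 16 4
f 15 1 17
f 15 17 16
f 16 17 18
f 16 18 4
f 17 1 19
f 17 19 18
f 18 19 20
f 18 20 4
f 19 1 21
f 19 21 20
f 20 21 22
f 20 22 4
f 21 1 23
f 21 23 22
f 22 23 24
f 22 24 4
f 23 1 25
f 23 25 24
f 24 25 26
f 24 26 4
f 25 1 27
f 25 27 26
f 26 27 28
f 26 28 4
f 27 1 29
f 27 29 28
f 28 29 30
f 28 30 4
f 29 1 31
f 29 31 30
f 30 31 32
f 30 32 4
f 31 1 2
f 31 2 32
f 32 2 3
f 32 3 4
f 34 36 33
f 37 34 33
f 33 36 35
f 35 37 33
f 34 40 36
f 38 34 37
f 38 40 34
f 36 40 35
f 39 37 35
f 35 40 39
f 39 38 37
f 40 38 39
f 41 78 57
f 78 52 81
f 57 81 46
f 78 81 57
f 41 57 53
f 57 46 58
f 53 58 42
f 57 58 53
f 41 53 62
f 53 42 63
f 62 63 48
f 53 63 62
f 41 62 74
f 62 48 77
f 74 77 51
f 62 77 74
f 41 74 78
f 74 51 82
f 78 82 52
f 74 82 78
f 42 58 69
f 58 46 72
f 69 72 50
f 58 72 69
f 46 81 59
f 81 52 80
f 59 80 45
f 81 80 59
f 52 82 79
f 82 51 75
f 79 75 43
f 82 75 79
f 51 77 76
f 77 48 64
f 76 64 47
f 77 64 76
f 48 63 68
f 63 42 65
f 68 65 49
f 63 65 68
f 44 70 56
f 70 50 71
f 56 71 45
f 70 71 56
f 44 56 54
f 56 45 55
f 54 55 43
f 56 55 54
f 44 54 61
f 54 43 60
f 61 60 47
f 54 60 61
f 44 61 66
f 61 47 67
f 66 67 49
f 61 67 66
f 44 66 70
f 66 49 73
f 70 73 50
f 66 73 70
f 45 71 59
f 71 50 72
f 59 72 46
f 71 72 59
f 43 55 79
f 55 45 80
f 79 80 52
f 55 80 79
f 47 60 76
f 60 43 75
f 76 75 51
f 60 75 76
f 49 67 68
f 67 47 64
f 68 64 48
f 67 64 68
f 50 73 69
f 73 49 65
f 69 65 42
f 73 65 69
f 84 86 83
f 87 84 83
f 83 86 85
f 85 87 83
f 84 90 86
f 88 84 87
f 88 90 84
f 86 90 85
f 89 87 85
f 85 90 89
f 89 88 87
f 90 88 89
f 92 94 91
f 95 92 91
f 91 94 93
f 93 95 91
f 92 98 94
f 96 92 95
f 96 98 92
f 94 98 93
f 97 95 93
f 93 98 97
f 97 96 95
f 98 96 97



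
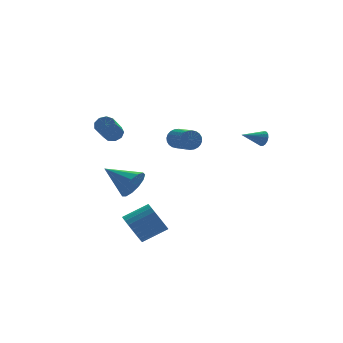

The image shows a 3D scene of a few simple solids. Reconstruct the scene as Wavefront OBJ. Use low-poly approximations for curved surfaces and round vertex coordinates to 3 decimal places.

v -3.129 -4.466 0.876
v -2.6 -4.426 1.676
v -4.331 -3.114 1.604
v -2.392 -4.059 1.338
v -2.418 -3.821 0.853
v -2.669 -3.787 0.376
v -3.067 -3.969 0.057
v -3.484 -4.308 -0.002
v -3.788 -4.698 0.218
v -3.883 -5.014 0.647
v -3.738 -5.155 1.148
v -3.4 -5.078 1.564
v -2.976 -4.806 1.76
v -2.998 -3.614 -2.876
v -2.587 -4.101 -3.634
v -1.152 -4.092 -2.862
v -1.562 -3.606 -2.104
v -2.532 -3.734 -3.741
v -1.096 -3.726 -2.969
v -2.547 -3.349 -3.717
v -1.112 -3.34 -2.945
v -2.631 -3.004 -3.564
v -1.196 -2.996 -2.792
v -2.771 -2.752 -3.307
v -1.336 -2.744 -2.535
v -2.946 -2.632 -2.984
v -1.51 -2.623 -2.212
v -3.128 -2.661 -2.645
v -1.692 -2.652 -1.873
v -3.29 -2.835 -2.341
v -1.855 -2.826 -1.569
v -3.408 -3.128 -2.118
v -1.973 -3.119 -1.346
v -3.464 -3.494 -2.011
v -2.028 -3.486 -1.239
v -3.448 -3.88 -2.035
v -2.013 -3.871 -1.263
v -3.364 -4.224 -2.188
v -1.929 -4.216 -1.416
v -3.224 -4.476 -2.445
v -1.789 -4.468 -1.673
v -3.05 -4.597 -2.768
v -1.614 -4.588 -1.996
v -2.868 -4.568 -3.107
v -1.432 -4.559 -2.335
v -2.705 -4.394 -3.411
v -1.27 -4.385 -2.639
v 4.354 -3.223 2.803
v 4.504 -3.004 3.25
v 3.106 -3.337 3.277
v 4.433 -2.811 3.11
v 4.344 -2.712 2.9
v 4.257 -2.731 2.667
v 4.193 -2.862 2.466
v 4.166 -3.076 2.341
v 4.181 -3.324 2.323
v 4.237 -3.548 2.415
v 4.319 -3.698 2.596
v 4.409 -3.74 2.824
v 4.487 -3.663 3.047
v 4.534 -3.485 3.215
v 4.54 -3.247 3.288
v 1.094 1.933 1.047
v 1.472 1.831 0.479
v 1.785 0.285 0.965
v 1.406 0.387 1.533
v 1.658 1.923 0.651
v 1.971 0.377 1.136
v 1.758 2.016 0.883
v 2.071 0.47 1.368
v 1.758 2.096 1.139
v 2.07 0.551 1.625
v 1.656 2.152 1.382
v 1.968 0.606 1.868
v 1.468 2.174 1.574
v 1.781 0.629 2.06
v 1.224 2.16 1.686
v 1.536 0.614 2.171
v 0.959 2.111 1.7
v 1.272 0.565 2.186
v 0.715 2.035 1.615
v 1.028 0.489 2.101
v 0.529 1.943 1.444
v 0.842 0.397 1.929
v 0.429 1.85 1.212
v 0.742 0.304 1.697
v 0.43 1.769 0.955
v 0.742 0.224 1.441
v 0.532 1.714 0.712
v 0.844 0.168 1.198
v 0.719 1.691 0.52
v 1.032 0.146 1.006
v 0.964 1.706 0.409
v 1.276 0.16 0.894
v 1.228 1.755 0.394
v 1.541 0.209 0.88
v -3.26 -0.767 3.1
v -2.725 -1.013 3.213
v -3.424 -2.019 4.334
v -3.96 -1.773 4.22
v -2.787 -0.693 3.462
v -3.487 -1.698 4.582
v -3.071 -0.407 3.541
v -3.771 -1.413 4.661
v -3.443 -0.29 3.414
v -4.143 -1.295 4.534
v -3.73 -0.396 3.14
v -4.429 -1.402 4.26
v -3.797 -0.676 2.847
v -4.496 -1.681 3.967
v -3.612 -0.998 2.672
v -4.312 -2.004 3.793
v -3.263 -1.213 2.698
v -3.963 -2.218 3.818
v -2.913 -1.219 2.912
v -3.612 -2.224 4.032
f 2 1 4
f 2 4 3
f 4 1 5
f 4 5 3
f 5 1 6
f 5 6 3
f 6 1 7
f 6 7 3
f 7 1 8
f 7 8 3
f 8 1 9
f 8 9 3
f 9 1 10
f 9 10 3
f 10 1 11
f 10 11 3
f 11 1 12
f 11 12 3
f 12 1 13
f 12 13 3
f 13 1 2
f 13 2 3
f 15 14 18
f 15 18 16
f 16 18 19
f 16 19 17
f 18 14 20
f 18 20 19
f 19 20 21
f 19 21 17
f 20 14 22
f 20 22 21
f 21 22 23
f 21 23 17
f 22 14 24
f 22 24 23
f 23 24 25
f 23 25 17
f 24 14 26
f 24 26 25
f 25 26 27
f 25 27 17
f 26 14 28
f 26 28 27
f 27 28 29
f 27 29 17
f 28 14 30
f 28 30 29
f 29 30 31
f 29 31 17
f 30 14 32
f 30 32 31
f 31 32 33
f 31 33 17
f 32 14 34
f 32 34 33
f 33 34 35
f 33 35 17
f 34 14 36
f 34 36 35
f 35 36 37
f 35 37 17
f 36 14 38
f 36 38 37
f 37 38 39
f 37 39 17
f 38 14 40
f 38 40 39
f 39 40 41
f 39 41 17
f 40 14 42
f 40 42 41
f 41 42 43
f 41 43 17
f 42 14 44
f 42 44 43
f 43 44 45
f 43 45 17
f 44 14 46
f 44 46 45
f 45 46 47
f 45 47 17
f 46 14 15
f 46 15 47
f 47 15 16
f 47 16 17
f 49 48 51
f 49 51 50
f 51 48 52
f 51 52 50
f 52 48 53
f 52 53 50
f 53 48 54
f 53 54 50
f 54 48 55
f 54 55 50
f 55 48 56
f 55 56 50
f 56 48 57
f 56 57 50
f 57 48 58
f 57 58 50
f 58 48 59
f 58 59 50
f 59 48 60
f 59 60 50
f 60 48 61
f 60 61 50
f 61 48 62
f 61 62 50
f 62 48 49
f 62 49 50
f 64 63 67
f 64 67 65
f 65 67 68
f 65 68 66
f 67 63 69
f 67 69 68
f 68 69 70
f 68 70 66
f 69 63 71
f 69 71 70
f 70 71 72
f 70 72 66
f 71 63 73
f 71 73 72
f 72 73 74
f 72 74 66
f 73 63 75
f 73 75 74
f 74 75 76
f 74 76 66
f 75 63 77
f 75 77 76
f 76 77 78
f 76 78 66
f 77 63 79
f 77 79 78
f 78 79 80
f 78 80 66
f 79 63 81
f 79 81 80
f 80 81 82
f 80 82 66
f 81 63 83
f 81 83 82
f 82 83 84
f 82 84 66
f 83 63 85
f 83 85 84
f 84 85 86
f 84 86 66
f 85 63 87
f 85 87 86
f 86 87 88
f 86 88 66
f 87 63 89
f 87 89 88
f 88 89 90
f 88 90 66
f 89 63 91
f 89 91 90
f 90 91 92
f 90 92 66
f 91 63 93
f 91 93 92
f 92 93 94
f 92 94 66
f 93 63 95
f 93 95 94
f 94 95 96
f 94 96 66
f 95 63 64
f 95 64 96
f 96 64 65
f 96 65 66
f 98 97 101
f 98 101 99
f 99 101 102
f 99 102 100
f 101 97 103
f 101 103 102
f 102 103 104
f 102 104 100
f 103 97 105
f 103 105 104
f 104 105 106
f 104 106 100
f 105 97 107
f 105 107 106
f 106 107 108
f 106 108 100
f 107 97 109
f 107 109 108
f 108 109 110
f 108 110 100
f 109 97 111
f 109 111 110
f 110 111 112
f 110 112 100
f 111 97 113
f 111 113 112
f 112 113 114
f 112 114 100
f 113 97 115
f 113 115 114
f 114 115 116
f 114 116 100
f 115 97 98
f 115 98 116
f 116 98 99
f 116 99 100



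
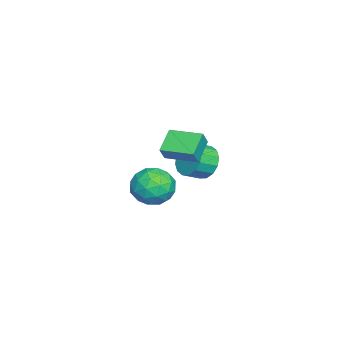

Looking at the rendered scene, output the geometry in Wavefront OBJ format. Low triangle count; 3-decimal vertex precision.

v 1.479 -1.812 -0.305
v 2.295 -1.254 0.296
v 2.805 -2.686 -1.296
v 3.621 -2.128 -0.695
v 2.971 -2.934 -0.178
v 2.152 -2.394 0.434
v 2.948 -1.546 -1.434
v 2.129 -1.006 -0.822
v 3.203 -1.09 -0.402
v 3.218 -1.948 0.374
v 1.882 -1.992 -1.374
v 1.897 -2.85 -0.598
v 1.771 -1.456 0.082
v 3.329 -2.484 -1.082
v 2.947 -2.957 -0.779
v 3.427 -2.63 -0.426
v 1.687 -2.126 0.164
v 2.167 -1.798 0.517
v 2.564 -2.786 0.238
v 2.933 -2.142 -1.517
v 3.413 -1.814 -1.164
v 1.673 -1.31 -0.574
v 2.153 -0.983 -0.221
v 2.536 -1.154 -1.238
v 2.784 -1.032 0.025
v 3.563 -1.546 -0.557
v 3.168 -1.204 -0.991
v 2.686 -0.886 -0.632
v 2.793 -1.536 0.481
v 3.572 -2.05 -0.101
v 3.19 -2.524 0.203
v 2.709 -2.206 0.563
v 3.326 -1.44 0.071
v 1.528 -1.89 -0.899
v 2.307 -2.404 -1.481
v 2.391 -1.734 -1.563
v 1.91 -1.416 -1.203
v 1.537 -2.394 -0.443
v 2.316 -2.908 -1.025
v 2.414 -3.054 -0.368
v 1.932 -2.736 -0.009
v 1.774 -2.5 -1.071
v -1.525 -1.828 0.592
v -1.067 -1.972 1.353
v -1.164 -0.119 0.696
v -0.706 -0.262 1.457
v -0.314 -2.038 -0.177
v 0.144 -2.181 0.584
v 0.047 -0.328 -0.073
v 0.505 -0.472 0.688
v -3.513 -0.663 -2.079
v -2.745 -0.469 -2.753
v -2.119 -1.224 -2.255
v -2.887 -1.417 -1.581
v -2.661 -0.129 -2.344
v -2.034 -0.884 -1.846
v -2.805 0.068 -1.864
v -2.178 -0.687 -1.366
v -3.139 0.069 -1.441
v -2.512 -0.686 -0.944
v -3.573 -0.126 -1.19
v -2.946 -0.881 -0.692
v -3.991 -0.465 -1.176
v -3.364 -1.219 -0.679
v -4.281 -0.856 -1.405
v -3.655 -1.611 -0.907
v -4.366 -1.196 -1.814
v -3.739 -1.951 -1.316
v -4.222 -1.393 -2.294
v -3.595 -2.148 -1.796
v -3.888 -1.394 -2.716
v -3.261 -2.149 -2.219
v -3.454 -1.199 -2.968
v -2.827 -1.954 -2.47
v -3.036 -0.861 -2.981
v -2.409 -1.615 -2.484
f 1 38 17
f 38 12 41
f 17 41 6
f 38 41 17
f 1 17 13
f 17 6 18
f 13 18 2
f 17 18 13
f 1 13 22
f 13 2 23
f 22 23 8
f 13 23 22
f 1 22 34
f 22 8 37
f 34 37 11
f 22 37 34
f 1 34 38
f 34 11 42
f 38 42 12
f 34 42 38
f 2 18 29
f 18 6 32
f 29 32 10
f 18 32 29
f 6 41 19
f 41 12 40
f 19 40 5
f 41 40 19
f 12 42 39
f 42 11 35
f 39 35 3
f 42 35 39
f 11 37 36
f 37 8 24
f 36 24 7
f 37 24 36
f 8 23 28
f 23 2 25
f 28 25 9
f 23 25 28
f 4 30 16
f 30 10 31
f 16 31 5
f 30 31 16
f 4 16 14
f 16 5 15
f 14 15 3
f 16 15 14
f 4 14 21
f 14 3 20
f 21 20 7
f 14 20 21
f 4 21 26
f 21 7 27
f 26 27 9
f 21 27 26
f 4 26 30
f 26 9 33
f 30 33 10
f 26 33 30
f 5 31 19
f 31 10 32
f 19 32 6
f 31 32 19
f 3 15 39
f 15 5 40
f 39 40 12
f 15 40 39
f 7 20 36
f 20 3 35
f 36 35 11
f 20 35 36
f 9 27 28
f 27 7 24
f 28 24 8
f 27 24 28
f 10 33 29
f 33 9 25
f 29 25 2
f 33 25 29
f 44 46 43
f 47 44 43
f 43 46 45
f 45 47 43
f 44 50 46
f 48 44 47
f 48 50 44
f 46 50 45
f 49 47 45
f 45 50 49
f 49 48 47
f 50 48 49
f 52 51 55
f 52 55 53
f 53 55 56
f 53 56 54
f 55 51 57
f 55 57 56
f 56 57 58
f 56 58 54
f 57 51 59
f 57 59 58
f 58 59 60
f 58 60 54
f 59 51 61
f 59 61 60
f 60 61 62
f 60 62 54
f 61 51 63
f 61 63 62
f 62 63 64
f 62 64 54
f 63 51 65
f 63 65 64
f 64 65 66
f 64 66 54
f 65 51 67
f 65 67 66
f 66 67 68
f 66 68 54
f 67 51 69
f 67 69 68
f 68 69 70
f 68 70 54
f 69 51 71
f 69 71 70
f 70 71 72
f 70 72 54
f 71 51 73
f 71 73 72
f 72 73 74
f 72 74 54
f 73 51 75
f 73 75 74
f 74 75 76
f 74 76 54
f 75 51 52
f 75 52 76
f 76 52 53
f 76 53 54



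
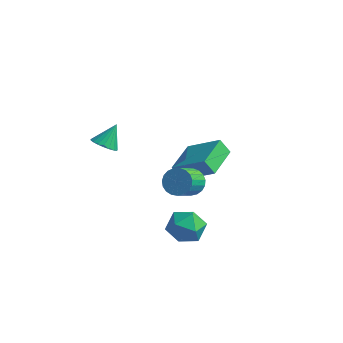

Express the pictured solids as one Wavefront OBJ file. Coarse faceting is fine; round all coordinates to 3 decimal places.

v 0.303 2.258 -3.245
v -0.177 2.079 -2.469
v -0.055 4.113 -3.039
v -0.536 3.934 -2.263
v 2.016 2.466 -2.137
v 1.535 2.287 -1.361
v 1.657 4.321 -1.931
v 1.177 4.142 -1.155
v 1.474 1.243 -2.186
v 2.145 1.486 -1.898
v 2.218 0.3 -1.066
v 1.546 0.057 -1.354
v 1.935 1.616 -1.695
v 2.007 0.43 -0.863
v 1.645 1.681 -1.576
v 1.717 0.495 -0.744
v 1.325 1.671 -1.563
v 1.397 0.485 -0.731
v 1.031 1.586 -1.658
v 1.103 0.401 -0.826
v 0.814 1.443 -1.844
v 0.886 0.257 -1.012
v 0.71 1.264 -2.089
v 0.783 0.079 -1.257
v 0.739 1.082 -2.351
v 0.811 -0.103 -1.519
v 0.895 0.928 -2.584
v 0.967 -0.257 -1.752
v 1.151 0.828 -2.749
v 1.223 -0.357 -1.917
v 1.462 0.8 -2.816
v 1.535 -0.385 -1.984
v 1.776 0.848 -2.774
v 1.849 -0.337 -1.942
v 2.038 0.965 -2.631
v 2.11 -0.22 -1.799
v 2.202 1.13 -2.41
v 2.274 -0.056 -1.579
v 2.24 1.314 -2.151
v 2.312 0.128 -1.319
v 3.933 -1.807 -2.254
v 4.562 -1.949 -1.506
v 3.098 -3.091 -1.794
v 3.727 -3.233 -1.046
v 3.119 -2.454 -1.039
v 3.635 -1.661 -1.323
v 4.025 -3.379 -1.977
v 4.541 -2.586 -2.261
v 4.62 -2.92 -1.334
v 4.06 -2.349 -0.755
v 3.6 -2.691 -2.545
v 3.04 -2.12 -1.966
v -1.536 -1.355 0.769
v -1.202 -0.903 0.37
v -1.384 -0.565 1.791
v -1.474 -0.816 0.343
v -1.757 -0.823 0.39
v -2.002 -0.921 0.503
v -2.166 -1.095 0.662
v -2.221 -1.314 0.839
v -2.158 -1.539 1.005
v -1.987 -1.733 1.129
v -1.738 -1.862 1.192
v -1.454 -1.903 1.181
v -1.185 -1.849 1.099
v -0.976 -1.71 0.96
v -0.864 -1.509 0.789
v -0.868 -1.282 0.613
v -0.988 -1.067 0.465
f 2 4 1
f 5 2 1
f 1 4 3
f 3 5 1
f 2 8 4
f 6 2 5
f 6 8 2
f 4 8 3
f 7 5 3
f 3 8 7
f 7 6 5
f 8 6 7
f 10 9 13
f 10 13 11
f 11 13 14
f 11 14 12
f 13 9 15
f 13 15 14
f 14 15 16
f 14 16 12
f 15 9 17
f 15 17 16
f 16 17 18
f 16 18 12
f 17 9 19
f 17 19 18
f 18 19 20
f 18 20 12
f 19 9 21
f 19 21 20
f 20 21 22
f 20 22 12
f 21 9 23
f 21 23 22
f 22 23 24
f 22 24 12
f 23 9 25
f 23 25 24
f 24 25 26
f 24 26 12
f 25 9 27
f 25 27 26
f 26 27 28
f 26 28 12
f 27 9 29
f 27 29 28
f 28 29 30
f 28 30 12
f 29 9 31
f 29 31 30
f 30 31 32
f 30 32 12
f 31 9 33
f 31 33 32
f 32 33 34
f 32 34 12
f 33 9 35
f 33 35 34
f 34 35 36
f 34 36 12
f 35 9 37
f 35 37 36
f 36 37 38
f 36 38 12
f 37 9 39
f 37 39 38
f 38 39 40
f 38 40 12
f 39 9 10
f 39 10 40
f 40 10 11
f 40 11 12
f 41 52 46
f 41 46 42
f 41 42 48
f 41 48 51
f 41 51 52
f 42 46 50
f 46 52 45
f 52 51 43
f 51 48 47
f 48 42 49
f 44 50 45
f 44 45 43
f 44 43 47
f 44 47 49
f 44 49 50
f 45 50 46
f 43 45 52
f 47 43 51
f 49 47 48
f 50 49 42
f 54 53 56
f 54 56 55
f 56 53 57
f 56 57 55
f 57 53 58
f 57 58 55
f 58 53 59
f 58 59 55
f 59 53 60
f 59 60 55
f 60 53 61
f 60 61 55
f 61 53 62
f 61 62 55
f 62 53 63
f 62 63 55
f 63 53 64
f 63 64 55
f 64 53 65
f 64 65 55
f 65 53 66
f 65 66 55
f 66 53 67
f 66 67 55
f 67 53 68
f 67 68 55
f 68 53 69
f 68 69 55
f 69 53 54
f 69 54 55



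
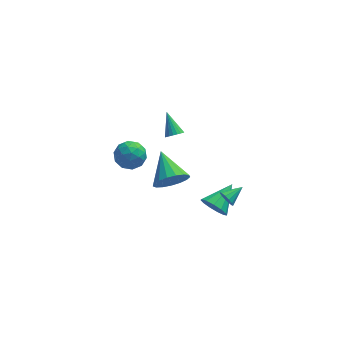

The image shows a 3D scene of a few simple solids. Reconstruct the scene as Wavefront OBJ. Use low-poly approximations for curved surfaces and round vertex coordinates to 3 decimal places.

v -1.657 1.452 -3.325
v -1.163 1.963 -4.098
v -2.143 3.208 -2.475
v -1.634 1.914 -4.267
v -2.11 1.76 -4.22
v -2.482 1.535 -3.968
v -2.665 1.291 -3.569
v -2.617 1.084 -3.113
v -2.349 0.961 -2.706
v -1.922 0.951 -2.441
v -1.435 1.056 -2.378
v -0.998 1.251 -2.532
v -0.712 1.493 -2.867
v -0.643 1.725 -3.308
v -0.806 1.895 -3.752
v -1.617 -0.954 3.499
v -1.123 -0.883 3.606
v -1.963 0.054 4.421
v -1.154 -0.747 3.446
v -1.264 -0.647 3.295
v -1.436 -0.6 3.18
v -1.638 -0.615 3.119
v -1.837 -0.688 3.124
v -1.998 -0.807 3.194
v -2.093 -0.952 3.317
v -2.105 -1.097 3.471
v -2.033 -1.217 3.63
v -1.889 -1.292 3.766
v -1.698 -1.309 3.856
v -1.493 -1.264 3.885
v -1.309 -1.166 3.846
v -1.178 -1.031 3.748
v 0.408 -1.34 -2.681
v 0.933 -1.406 -3.334
v 1.452 -0.18 -1.959
v 0.626 -1.063 -3.443
v 0.25 -0.807 -3.31
v -0.075 -0.721 -2.978
v -0.248 -0.831 -2.551
v -0.212 -1.104 -2.166
v 0.021 -1.451 -1.944
v 0.377 -1.763 -1.956
v 0.742 -1.941 -2.198
v 1.001 -1.928 -2.594
v 1.073 -1.729 -3.017
v -4.628 -2.804 3.872
v -4.18 -2.161 4.279
v -3.64 -2.839 2.841
v -3.192 -2.196 3.248
v -3.237 -3 3.61
v -3.848 -2.978 4.248
v -3.972 -2.022 2.872
v -4.583 -2 3.51
v -3.775 -1.677 3.661
v -3.321 -2.282 4.117
v -4.499 -2.718 3.003
v -4.045 -3.323 3.459
v -4.491 -2.479 4.166
v -3.329 -2.521 2.954
v -3.355 -2.993 3.167
v -3.092 -2.615 3.406
v -4.295 -2.96 4.148
v -4.032 -2.582 4.387
v -3.478 -3.075 3.994
v -3.788 -2.418 2.733
v -3.525 -2.04 2.972
v -4.728 -2.385 3.714
v -4.465 -2.007 3.953
v -4.342 -1.925 3.126
v -3.99 -1.817 4.042
v -3.409 -1.837 3.436
v -3.867 -1.735 3.215
v -4.226 -1.722 3.59
v -3.722 -2.172 4.31
v -3.142 -2.193 3.704
v -3.168 -2.666 3.917
v -3.527 -2.653 4.292
v -3.484 -1.888 3.947
v -4.678 -2.807 3.416
v -4.098 -2.828 2.81
v -4.293 -2.347 2.828
v -4.652 -2.334 3.203
v -4.411 -3.163 3.684
v -3.83 -3.183 3.078
v -3.594 -3.278 3.53
v -3.953 -3.265 3.905
v -4.336 -3.112 3.173
v 0.853 -3.607 0.7
v 1.139 -3.795 0.309
v 1.707 -3.053 1.06
v 1.019 -3.546 0.211
v 0.846 -3.316 0.269
v 0.675 -3.179 0.464
v 0.561 -3.178 0.733
v 0.539 -3.312 0.993
v 0.617 -3.541 1.159
v 0.769 -3.79 1.18
v 0.948 -3.981 1.048
v 1.097 -4.053 0.806
v 1.168 -3.984 0.531
f 2 1 4
f 2 4 3
f 4 1 5
f 4 5 3
f 5 1 6
f 5 6 3
f 6 1 7
f 6 7 3
f 7 1 8
f 7 8 3
f 8 1 9
f 8 9 3
f 9 1 10
f 9 10 3
f 10 1 11
f 10 11 3
f 11 1 12
f 11 12 3
f 12 1 13
f 12 13 3
f 13 1 14
f 13 14 3
f 14 1 15
f 14 15 3
f 15 1 2
f 15 2 3
f 17 16 19
f 17 19 18
f 19 16 20
f 19 20 18
f 20 16 21
f 20 21 18
f 21 16 22
f 21 22 18
f 22 16 23
f 22 23 18
f 23 16 24
f 23 24 18
f 24 16 25
f 24 25 18
f 25 16 26
f 25 26 18
f 26 16 27
f 26 27 18
f 27 16 28
f 27 28 18
f 28 16 29
f 28 29 18
f 29 16 30
f 29 30 18
f 30 16 31
f 30 31 18
f 31 16 32
f 31 32 18
f 32 16 17
f 32 17 18
f 34 33 36
f 34 36 35
f 36 33 37
f 36 37 35
f 37 33 38
f 37 38 35
f 38 33 39
f 38 39 35
f 39 33 40
f 39 40 35
f 40 33 41
f 40 41 35
f 41 33 42
f 41 42 35
f 42 33 43
f 42 43 35
f 43 33 44
f 43 44 35
f 44 33 45
f 44 45 35
f 45 33 34
f 45 34 35
f 46 83 62
f 83 57 86
f 62 86 51
f 83 86 62
f 46 62 58
f 62 51 63
f 58 63 47
f 62 63 58
f 46 58 67
f 58 47 68
f 67 68 53
f 58 68 67
f 46 67 79
f 67 53 82
f 79 82 56
f 67 82 79
f 46 79 83
f 79 56 87
f 83 87 57
f 79 87 83
f 47 63 74
f 63 51 77
f 74 77 55
f 63 77 74
f 51 86 64
f 86 57 85
f 64 85 50
f 86 85 64
f 57 87 84
f 87 56 80
f 84 80 48
f 87 80 84
f 56 82 81
f 82 53 69
f 81 69 52
f 82 69 81
f 53 68 73
f 68 47 70
f 73 70 54
f 68 70 73
f 49 75 61
f 75 55 76
f 61 76 50
f 75 76 61
f 49 61 59
f 61 50 60
f 59 60 48
f 61 60 59
f 49 59 66
f 59 48 65
f 66 65 52
f 59 65 66
f 49 66 71
f 66 52 72
f 71 72 54
f 66 72 71
f 49 71 75
f 71 54 78
f 75 78 55
f 71 78 75
f 50 76 64
f 76 55 77
f 64 77 51
f 76 77 64
f 48 60 84
f 60 50 85
f 84 85 57
f 60 85 84
f 52 65 81
f 65 48 80
f 81 80 56
f 65 80 81
f 54 72 73
f 72 52 69
f 73 69 53
f 72 69 73
f 55 78 74
f 78 54 70
f 74 70 47
f 78 70 74
f 89 88 91
f 89 91 90
f 91 88 92
f 91 92 90
f 92 88 93
f 92 93 90
f 93 88 94
f 93 94 90
f 94 88 95
f 94 95 90
f 95 88 96
f 95 96 90
f 96 88 97
f 96 97 90
f 97 88 98
f 97 98 90
f 98 88 99
f 98 99 90
f 99 88 100
f 99 100 90
f 100 88 89
f 100 89 90



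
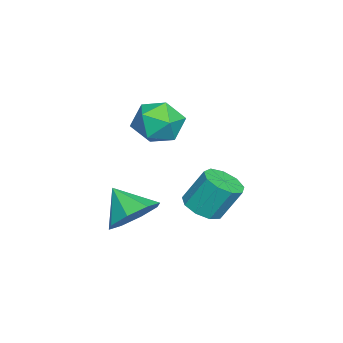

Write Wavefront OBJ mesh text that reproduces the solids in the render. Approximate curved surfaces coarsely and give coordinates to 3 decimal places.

v 1.332 0.623 -0.389
v 2.031 1.038 -0.558
v 1.907 1.792 0.78
v 1.208 1.377 0.949
v 1.582 1.322 -0.759
v 1.458 2.076 0.578
v 1.017 1.279 -0.788
v 0.893 2.033 0.55
v 0.599 0.929 -0.629
v 0.475 1.683 0.708
v 0.524 0.436 -0.358
v 0.4 1.19 0.979
v 0.827 0.03 -0.102
v 0.703 0.784 1.236
v 1.366 -0.098 0.021
v 1.242 0.656 1.358
v 1.89 0.111 -0.048
v 1.766 0.865 1.289
v 2.152 0.56 -0.277
v 2.028 1.313 1.06
v 3.227 -1.355 -0.052
v 4.116 -1.948 -0.094
v 2.653 -2.285 0.932
v 4.155 -1.365 0.48
v 3.65 -0.776 0.742
v 2.897 -0.526 0.539
v 2.337 -0.762 -0.01
v 2.298 -1.345 -0.584
v 2.804 -1.934 -0.846
v 3.557 -2.184 -0.643
v 2.305 -0.147 3.379
v 2.851 -0.973 3.662
v 1.029 -0.667 4.318
v 1.575 -1.493 4.601
v 1.851 -0.556 4.93
v 2.639 -0.235 4.349
v 1.241 -1.405 3.631
v 2.029 -1.084 3.05
v 2.193 -1.751 3.818
v 2.57 -1.226 4.621
v 1.31 -0.414 3.359
v 1.687 0.111 4.162
f 2 1 5
f 2 5 3
f 3 5 6
f 3 6 4
f 5 1 7
f 5 7 6
f 6 7 8
f 6 8 4
f 7 1 9
f 7 9 8
f 8 9 10
f 8 10 4
f 9 1 11
f 9 11 10
f 10 11 12
f 10 12 4
f 11 1 13
f 11 13 12
f 12 13 14
f 12 14 4
f 13 1 15
f 13 15 14
f 14 15 16
f 14 16 4
f 15 1 17
f 15 17 16
f 16 17 18
f 16 18 4
f 17 1 19
f 17 19 18
f 18 19 20
f 18 20 4
f 19 1 2
f 19 2 20
f 20 2 3
f 20 3 4
f 22 21 24
f 22 24 23
f 24 21 25
f 24 25 23
f 25 21 26
f 25 26 23
f 26 21 27
f 26 27 23
f 27 21 28
f 27 28 23
f 28 21 29
f 28 29 23
f 29 21 30
f 29 30 23
f 30 21 22
f 30 22 23
f 31 42 36
f 31 36 32
f 31 32 38
f 31 38 41
f 31 41 42
f 32 36 40
f 36 42 35
f 42 41 33
f 41 38 37
f 38 32 39
f 34 40 35
f 34 35 33
f 34 33 37
f 34 37 39
f 34 39 40
f 35 40 36
f 33 35 42
f 37 33 41
f 39 37 38
f 40 39 32



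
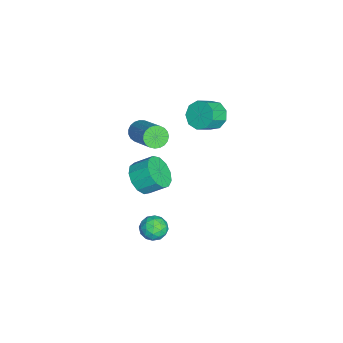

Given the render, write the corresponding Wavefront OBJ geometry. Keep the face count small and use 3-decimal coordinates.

v -1.971 -3.162 2.501
v -1.556 -3.619 2.298
v 0.026 -2.716 3.496
v -0.389 -2.258 3.699
v -1.523 -3.427 2.111
v 0.058 -2.523 3.309
v -1.568 -3.189 1.991
v 0.013 -2.285 3.189
v -1.683 -2.947 1.959
v -0.102 -2.043 3.157
v -1.847 -2.741 2.021
v -0.266 -1.837 3.219
v -2.033 -2.608 2.166
v -0.452 -1.705 3.364
v -2.208 -2.571 2.369
v -0.627 -1.668 3.567
v -2.342 -2.636 2.594
v -0.761 -1.733 3.793
v -2.411 -2.792 2.804
v -0.83 -1.889 4.002
v -2.405 -3.012 2.961
v -0.824 -2.108 4.159
v -2.323 -3.258 3.039
v -0.742 -2.354 4.237
v -2.18 -3.487 3.023
v -0.599 -2.583 4.221
v -2.002 -3.66 2.917
v -0.42 -2.756 4.116
v -1.817 -3.747 2.74
v -0.236 -2.843 3.938
v -1.66 -3.732 2.521
v -0.078 -2.829 3.719
v -0.421 -2.029 -2.913
v 0.3 -1.998 -2.649
v -0.04 -2.722 -3.871
v 0.681 -2.691 -3.607
v 0.148 -3.089 -3.224
v -0.087 -2.661 -2.631
v 0.347 -2.059 -3.889
v 0.112 -1.631 -3.296
v 0.774 -2.017 -3.252
v 0.651 -2.653 -2.841
v -0.391 -2.067 -3.679
v -0.514 -2.703 -3.268
v -0.094 -1.953 -2.697
v 0.354 -2.767 -3.823
v 0.041 -3.001 -3.598
v 0.464 -2.983 -3.443
v -0.321 -2.342 -2.687
v 0.102 -2.324 -2.531
v 0.013 -2.965 -2.869
v 0.158 -2.396 -3.989
v 0.581 -2.378 -3.833
v -0.204 -1.737 -3.077
v 0.219 -1.719 -2.922
v 0.247 -1.755 -3.651
v 0.608 -1.946 -2.896
v 0.832 -2.353 -3.459
v 0.636 -1.981 -3.625
v 0.498 -1.73 -3.277
v 0.536 -2.32 -2.655
v 0.76 -2.727 -3.218
v 0.447 -2.961 -2.992
v 0.308 -2.709 -2.644
v 0.815 -2.331 -3.009
v -0.5 -1.993 -3.302
v -0.276 -2.4 -3.865
v -0.048 -2.011 -3.876
v -0.187 -1.759 -3.528
v -0.572 -2.367 -3.061
v -0.348 -2.774 -3.624
v -0.238 -2.99 -3.243
v -0.376 -2.739 -2.895
v -0.555 -2.389 -3.511
v -1.077 -3.098 -0.45
v -0.619 -2.611 -1.138
v -0.565 -1.674 -0.439
v -1.023 -2.162 0.25
v -1.148 -2.523 -1.215
v -1.093 -1.586 -0.516
v -1.653 -2.618 -1.048
v -1.599 -1.681 -0.349
v -1.976 -2.865 -0.692
v -1.922 -1.929 0.007
v -2.014 -3.187 -0.258
v -1.96 -2.25 0.441
v -1.754 -3.48 0.114
v -1.7 -2.544 0.813
v -1.279 -3.652 0.308
v -1.225 -2.716 1.007
v -0.74 -3.648 0.261
v -0.686 -2.712 0.96
v -0.308 -3.47 -0.011
v -0.254 -2.533 0.688
v -0.12 -3.174 -0.423
v -0.066 -2.237 0.276
v -0.236 -2.853 -0.843
v -0.182 -1.917 -0.144
v -3.387 0.258 2.701
v -2.9 0.935 2.807
v -2.186 0.318 3.465
v -2.673 -0.358 3.359
v -3.299 0.913 3.219
v -2.585 0.297 3.877
v -3.739 0.585 3.39
v -3.025 -0.031 4.048
v -4.014 0.104 3.238
v -3.301 -0.512 3.896
v -3.996 -0.305 2.835
v -3.282 -0.921 3.493
v -3.693 -0.45 2.369
v -2.979 -1.067 3.027
v -3.246 -0.264 2.059
v -2.532 -0.881 2.717
v -2.865 0.166 2.049
v -2.152 -0.451 2.707
v -2.729 0.639 2.344
v -2.015 0.023 3.002
f 2 1 5
f 2 5 3
f 3 5 6
f 3 6 4
f 5 1 7
f 5 7 6
f 6 7 8
f 6 8 4
f 7 1 9
f 7 9 8
f 8 9 10
f 8 10 4
f 9 1 11
f 9 11 10
f 10 11 12
f 10 12 4
f 11 1 13
f 11 13 12
f 12 13 14
f 12 14 4
f 13 1 15
f 13 15 14
f 14 15 16
f 14 16 4
f 15 1 17
f 15 17 16
f 16 17 18
f 16 18 4
f 17 1 19
f 17 19 18
f 18 19 20
f 18 20 4
f 19 1 21
f 19 21 20
f 20 21 22
f 20 22 4
f 21 1 23
f 21 23 22
f 22 23 24
f 22 24 4
f 23 1 25
f 23 25 24
f 24 25 26
f 24 26 4
f 25 1 27
f 25 27 26
f 26 27 28
f 26 28 4
f 27 1 29
f 27 29 28
f 28 29 30
f 28 30 4
f 29 1 31
f 29 31 30
f 30 31 32
f 30 32 4
f 31 1 2
f 31 2 32
f 32 2 3
f 32 3 4
f 33 70 49
f 70 44 73
f 49 73 38
f 70 73 49
f 33 49 45
f 49 38 50
f 45 50 34
f 49 50 45
f 33 45 54
f 45 34 55
f 54 55 40
f 45 55 54
f 33 54 66
f 54 40 69
f 66 69 43
f 54 69 66
f 33 66 70
f 66 43 74
f 70 74 44
f 66 74 70
f 34 50 61
f 50 38 64
f 61 64 42
f 50 64 61
f 38 73 51
f 73 44 72
f 51 72 37
f 73 72 51
f 44 74 71
f 74 43 67
f 71 67 35
f 74 67 71
f 43 69 68
f 69 40 56
f 68 56 39
f 69 56 68
f 40 55 60
f 55 34 57
f 60 57 41
f 55 57 60
f 36 62 48
f 62 42 63
f 48 63 37
f 62 63 48
f 36 48 46
f 48 37 47
f 46 47 35
f 48 47 46
f 36 46 53
f 46 35 52
f 53 52 39
f 46 52 53
f 36 53 58
f 53 39 59
f 58 59 41
f 53 59 58
f 36 58 62
f 58 41 65
f 62 65 42
f 58 65 62
f 37 63 51
f 63 42 64
f 51 64 38
f 63 64 51
f 35 47 71
f 47 37 72
f 71 72 44
f 47 72 71
f 39 52 68
f 52 35 67
f 68 67 43
f 52 67 68
f 41 59 60
f 59 39 56
f 60 56 40
f 59 56 60
f 42 65 61
f 65 41 57
f 61 57 34
f 65 57 61
f 76 75 79
f 76 79 77
f 77 79 80
f 77 80 78
f 79 75 81
f 79 81 80
f 80 81 82
f 80 82 78
f 81 75 83
f 81 83 82
f 82 83 84
f 82 84 78
f 83 75 85
f 83 85 84
f 84 85 86
f 84 86 78
f 85 75 87
f 85 87 86
f 86 87 88
f 86 88 78
f 87 75 89
f 87 89 88
f 88 89 90
f 88 90 78
f 89 75 91
f 89 91 90
f 90 91 92
f 90 92 78
f 91 75 93
f 91 93 92
f 92 93 94
f 92 94 78
f 93 75 95
f 93 95 94
f 94 95 96
f 94 96 78
f 95 75 97
f 95 97 96
f 96 97 98
f 96 98 78
f 97 75 76
f 97 76 98
f 98 76 77
f 98 77 78
f 100 99 103
f 100 103 101
f 101 103 104
f 101 104 102
f 103 99 105
f 103 105 104
f 104 105 106
f 104 106 102
f 105 99 107
f 105 107 106
f 106 107 108
f 106 108 102
f 107 99 109
f 107 109 108
f 108 109 110
f 108 110 102
f 109 99 111
f 109 111 110
f 110 111 112
f 110 112 102
f 111 99 113
f 111 113 112
f 112 113 114
f 112 114 102
f 113 99 115
f 113 115 114
f 114 115 116
f 114 116 102
f 115 99 117
f 115 117 116
f 116 117 118
f 116 118 102
f 117 99 100
f 117 100 118
f 118 100 101
f 118 101 102



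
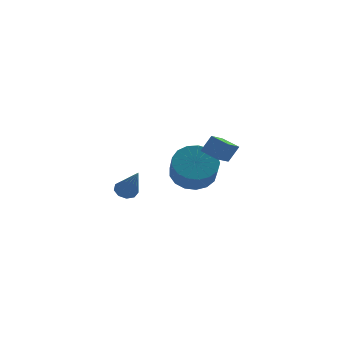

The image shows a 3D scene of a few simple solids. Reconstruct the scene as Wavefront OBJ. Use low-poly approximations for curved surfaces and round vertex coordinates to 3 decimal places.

v -2.827 4.398 -2.581
v -2.517 4.786 -2.345
v -2.633 3.342 -1.099
v -2.879 4.84 -2.259
v -3.217 4.688 -2.324
v -3.372 4.399 -2.509
v -3.272 4.11 -2.728
v -2.963 3.956 -2.878
v -2.591 4.008 -2.889
v -2.329 4.243 -2.756
v -2.3 4.55 -2.541
v -0.896 1.454 -0.511
v -0.184 0.857 -0.852
v -0.352 0.108 0.109
v -1.064 0.706 0.451
v 0.048 1.163 -0.574
v -0.12 0.414 0.388
v 0.063 1.535 -0.281
v -0.104 0.786 0.68
v -0.141 1.889 -0.041
v -0.308 1.14 0.92
v -0.518 2.143 0.092
v -0.685 1.394 1.053
v -0.982 2.24 0.086
v -1.149 1.491 1.047
v -1.426 2.156 -0.056
v -1.593 1.408 0.905
v -1.749 1.912 -0.302
v -1.916 1.163 0.659
v -1.877 1.563 -0.596
v -2.044 0.814 0.365
v -1.78 1.189 -0.871
v -1.947 0.44 0.09
v -1.48 0.876 -1.063
v -1.648 0.127 -0.101
v -1.047 0.695 -1.128
v -1.214 -0.053 -0.167
v -0.579 0.689 -1.052
v -0.747 -0.06 -0.091
v -1.198 -2.017 1.876
v -0.726 -1.961 2.592
v -1.624 -1.317 2.102
v -1.151 -1.261 2.818
v -0.489 -1.419 1.362
v -0.016 -1.363 2.078
v -0.914 -0.719 1.588
v -0.442 -0.663 2.304
f 2 1 4
f 2 4 3
f 4 1 5
f 4 5 3
f 5 1 6
f 5 6 3
f 6 1 7
f 6 7 3
f 7 1 8
f 7 8 3
f 8 1 9
f 8 9 3
f 9 1 10
f 9 10 3
f 10 1 11
f 10 11 3
f 11 1 2
f 11 2 3
f 13 12 16
f 13 16 14
f 14 16 17
f 14 17 15
f 16 12 18
f 16 18 17
f 17 18 19
f 17 19 15
f 18 12 20
f 18 20 19
f 19 20 21
f 19 21 15
f 20 12 22
f 20 22 21
f 21 22 23
f 21 23 15
f 22 12 24
f 22 24 23
f 23 24 25
f 23 25 15
f 24 12 26
f 24 26 25
f 25 26 27
f 25 27 15
f 26 12 28
f 26 28 27
f 27 28 29
f 27 29 15
f 28 12 30
f 28 30 29
f 29 30 31
f 29 31 15
f 30 12 32
f 30 32 31
f 31 32 33
f 31 33 15
f 32 12 34
f 32 34 33
f 33 34 35
f 33 35 15
f 34 12 36
f 34 36 35
f 35 36 37
f 35 37 15
f 36 12 38
f 36 38 37
f 37 38 39
f 37 39 15
f 38 12 13
f 38 13 39
f 39 13 14
f 39 14 15
f 41 43 40
f 44 41 40
f 40 43 42
f 42 44 40
f 41 47 43
f 45 41 44
f 45 47 41
f 43 47 42
f 46 44 42
f 42 47 46
f 46 45 44
f 47 45 46



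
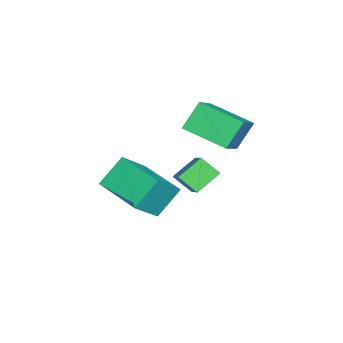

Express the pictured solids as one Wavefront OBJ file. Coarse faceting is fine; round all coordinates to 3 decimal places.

v -1.36 -2.179 0.871
v 0.373 -2.217 1.985
v -0.937 -0.284 0.279
v 0.795 -0.322 1.393
v -0.635 -2.698 -0.273
v 1.097 -2.736 0.841
v -0.213 -0.803 -0.865
v 1.52 -0.841 0.249
v -1.591 -2.871 -2.66
v -0.367 -2.306 -1.779
v -1.472 -2.042 -3.357
v -0.248 -1.477 -2.477
v -0.732 -3.603 -3.383
v 0.492 -3.038 -2.503
v -0.613 -2.774 -4.081
v 0.611 -2.209 -3.2
v 2.691 -4.741 -2.234
v 1.891 -4.037 -1.094
v 3.897 -2.955 -2.489
v 3.097 -2.252 -1.35
v 3.803 -5.328 -1.09
v 3.003 -4.625 0.049
v 5.009 -3.543 -1.346
v 4.209 -2.839 -0.206
f 2 4 1
f 5 2 1
f 1 4 3
f 3 5 1
f 2 8 4
f 6 2 5
f 6 8 2
f 4 8 3
f 7 5 3
f 3 8 7
f 7 6 5
f 8 6 7
f 10 12 9
f 13 10 9
f 9 12 11
f 11 13 9
f 10 16 12
f 14 10 13
f 14 16 10
f 12 16 11
f 15 13 11
f 11 16 15
f 15 14 13
f 16 14 15
f 18 20 17
f 21 18 17
f 17 20 19
f 19 21 17
f 18 24 20
f 22 18 21
f 22 24 18
f 20 24 19
f 23 21 19
f 19 24 23
f 23 22 21
f 24 22 23

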